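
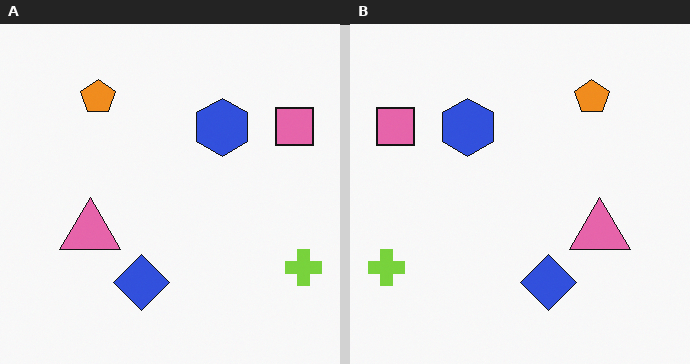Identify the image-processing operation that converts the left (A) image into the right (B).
The image was flipped horizontally (left ↔ right).

The lime cross is in the bottom-right of the left (A) image and the bottom-left of the right (B) — shapes on opposite sides of the vertical midline have swapped in a mirror flip.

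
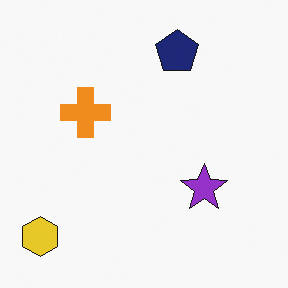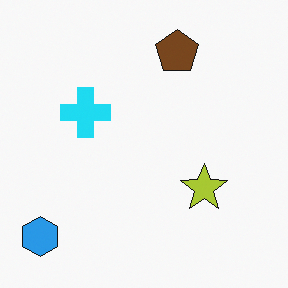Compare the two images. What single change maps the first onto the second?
The image was hue-shifted noticeably.

Every shape's color has rotated by the same amount around the hue wheel — a uniform hue shift.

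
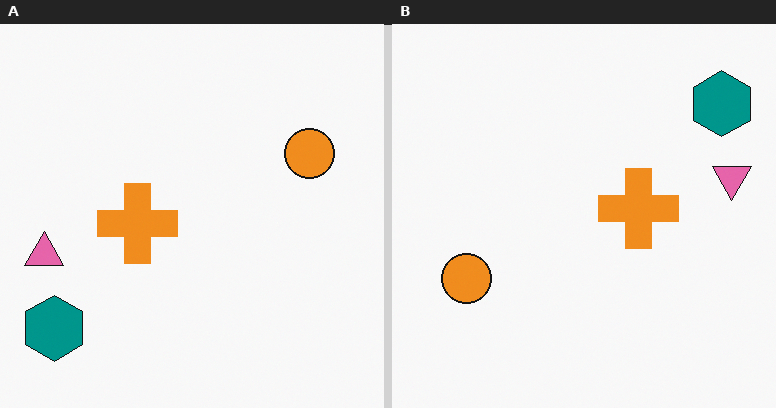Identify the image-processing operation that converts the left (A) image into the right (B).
The transformation is: rotated 180°.

The teal hexagon sits in the bottom-left of the left (A) image and the top-right of the right (B) — consistent with a whole-image 180° rotation.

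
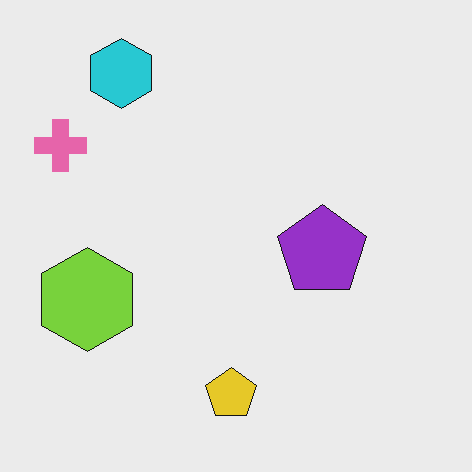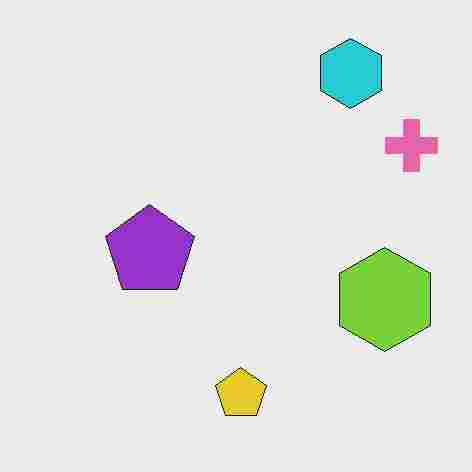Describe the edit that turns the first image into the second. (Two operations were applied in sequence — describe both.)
This is the original image flipped horizontally (left ↔ right), then heavily JPEG-compressed with obvious blocking artifacts.

The pink cross is in the top-left of the first image and the top-right of the second — shapes on opposite sides of the vertical midline have swapped in a mirror flip. Blocky 8×8 compression artifacts appear around shape edges and the flat background shows ringing — characteristic JPEG degradation.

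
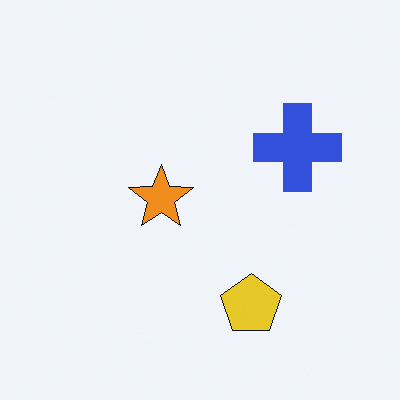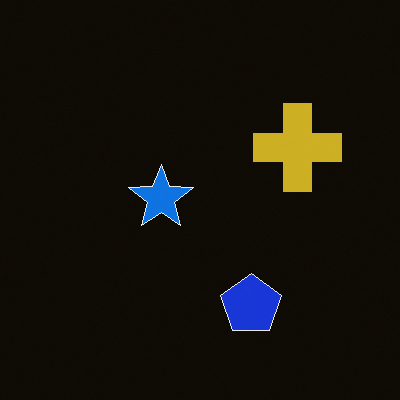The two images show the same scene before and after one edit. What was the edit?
This is the original image color-inverted (negative).

The light background has become dark and every shape's color is its complement — a photographic negative.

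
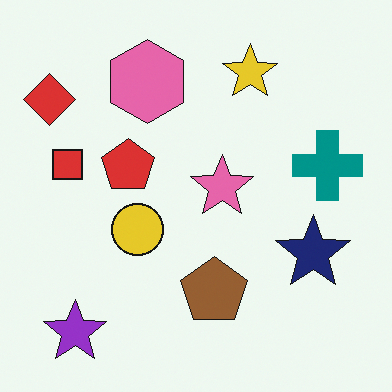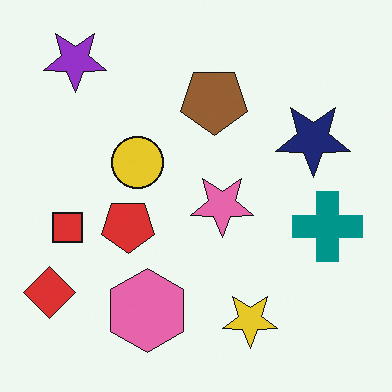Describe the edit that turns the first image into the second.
The image was flipped vertically (top ↔ bottom).

The purple star is in the bottom-left of the first image and the top-left of the second — shapes on opposite sides of the horizontal midline have swapped in a mirror flip.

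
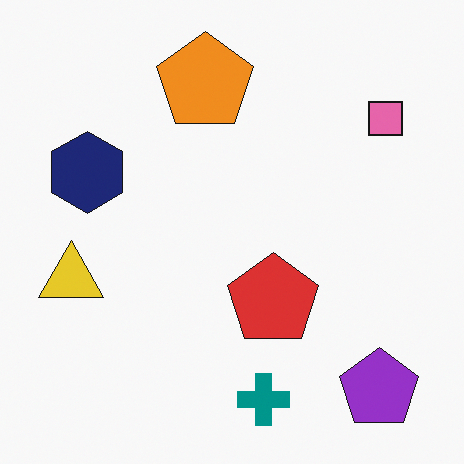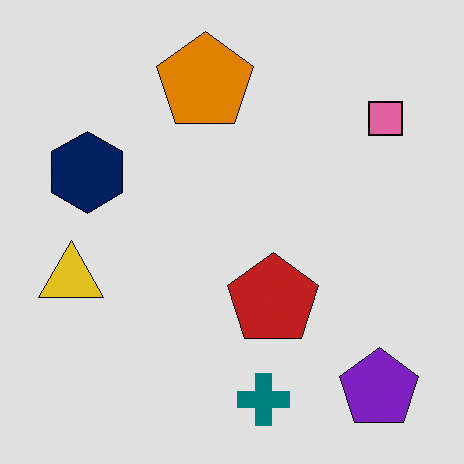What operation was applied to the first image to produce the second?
The image was moderately posterized.

Each flat color has snapped to a coarser quantized level — most visibly, the near-white background has dropped to a flat grey.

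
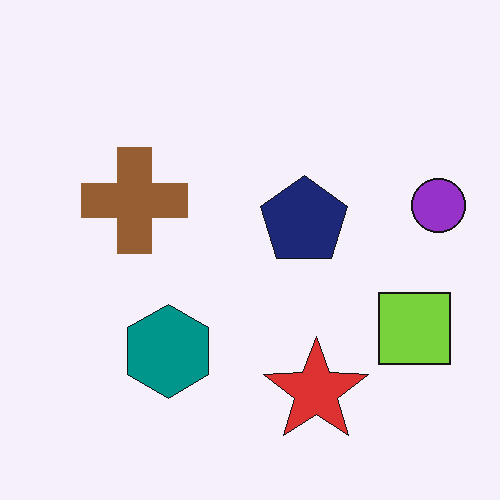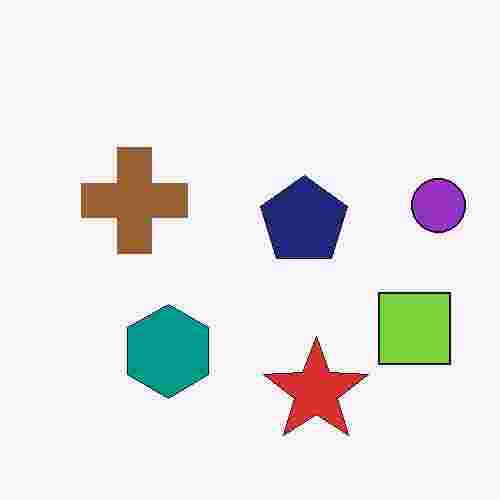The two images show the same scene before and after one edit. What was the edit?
Degraded with heavy JPEG compression.

Blocky 8×8 compression artifacts appear around shape edges and the flat background shows ringing — characteristic JPEG degradation.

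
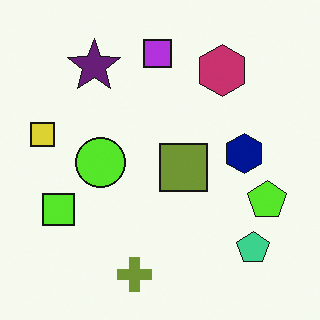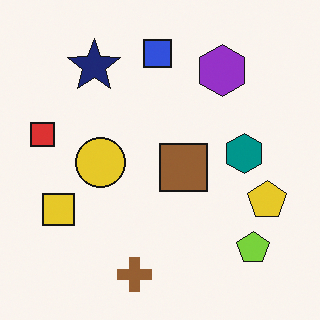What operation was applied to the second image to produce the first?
The transformation is: hue-shifted slightly.

Every shape's color has rotated by the same amount around the hue wheel — a uniform hue shift.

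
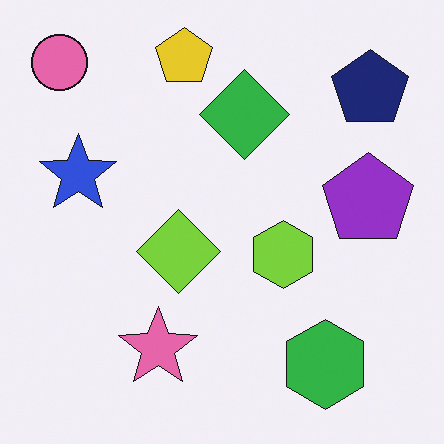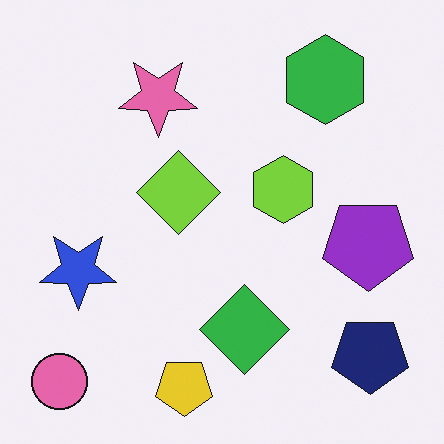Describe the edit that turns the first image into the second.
The transformation is: flipped vertically (top ↔ bottom).

The yellow pentagon is in the top of the first image and the bottom of the second — shapes on opposite sides of the horizontal midline have swapped in a mirror flip.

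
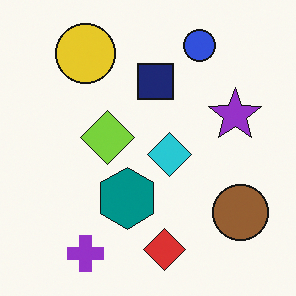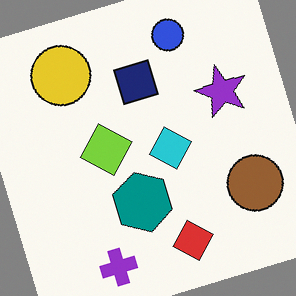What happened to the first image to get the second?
The image was rotated counter-clockwise by a clearly visible amount.

Every shape is tilted by the same angle and the image corners show triangular fill wedges — a whole-image rotation by a non-right angle.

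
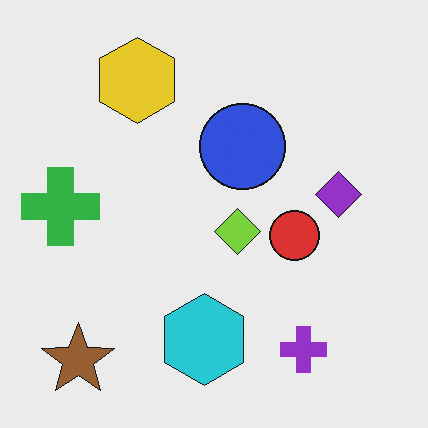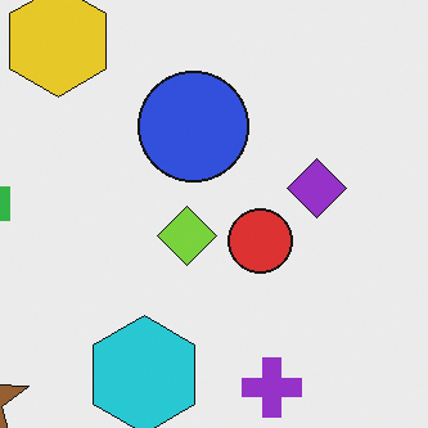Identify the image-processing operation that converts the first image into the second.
The image was cropped slightly and scaled back up.

The visible shapes are larger and the field of view is narrower; shapes near the original edges may be partly or wholly outside the frame — a crop-and-rescale.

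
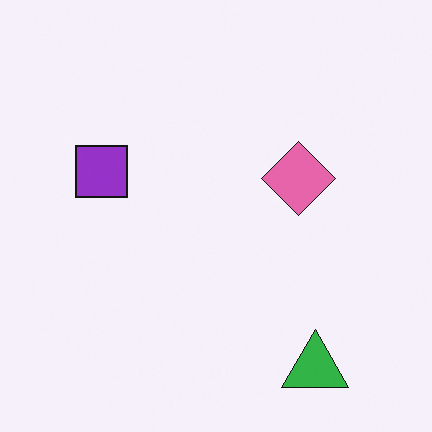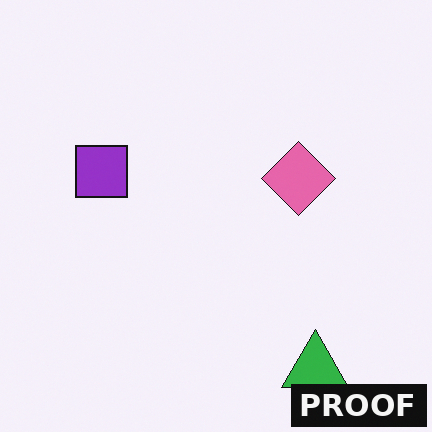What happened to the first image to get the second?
Watermarked with the text "PROOF" in the lower-right corner.

A dark label reading "PROOF" appears in the lower-right corner.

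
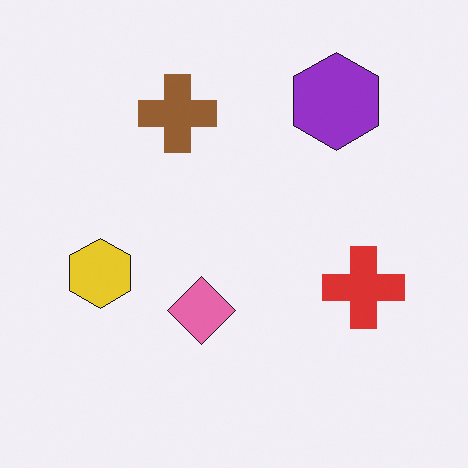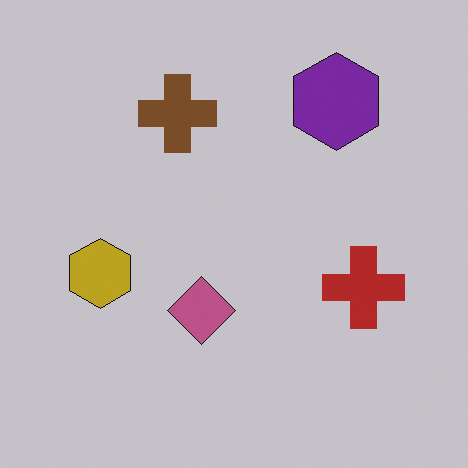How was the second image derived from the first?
The image was slightly darkened.

Every pixel — background and shapes alike — is uniformly darkened.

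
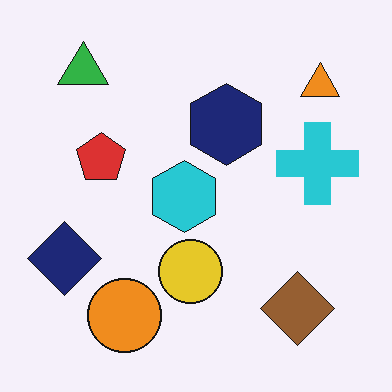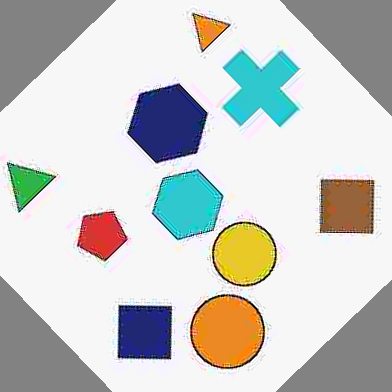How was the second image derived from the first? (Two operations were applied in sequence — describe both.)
The second image is the first heavily JPEG-compressed with obvious blocking artifacts, then rotated counter-clockwise by a large amount — several tens of degrees.

Blocky 8×8 compression artifacts appear around shape edges and the flat background shows ringing — characteristic JPEG degradation. Every shape is tilted by the same angle and the image corners show triangular fill wedges — a whole-image rotation by a non-right angle.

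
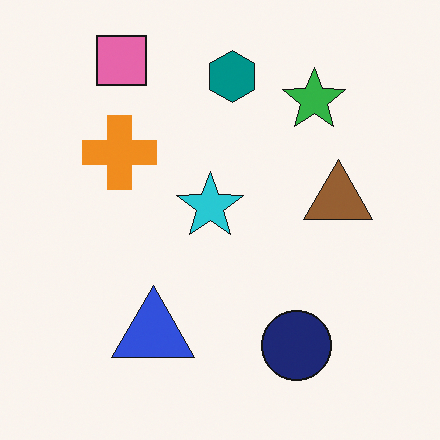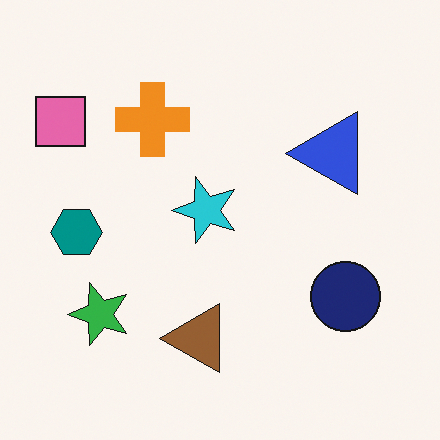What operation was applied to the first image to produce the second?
This is the original image transposed (reflected across the top-left ↔ bottom-right diagonal).

Shapes have swapped their row and column positions — what was in the top-right is now in the bottom-left — a diagonal reflection.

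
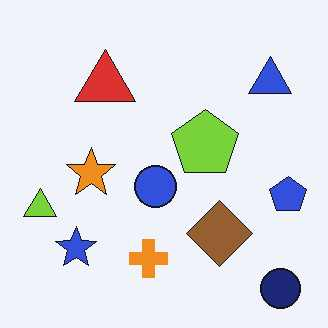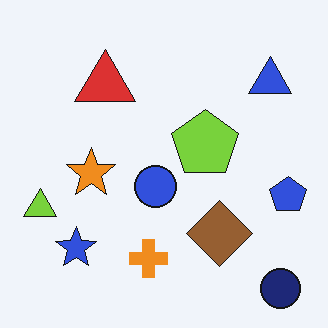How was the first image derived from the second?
The transformation is: JPEG-compressed with visible artifacts.

Blocky 8×8 compression artifacts appear around shape edges and the flat background shows ringing — characteristic JPEG degradation.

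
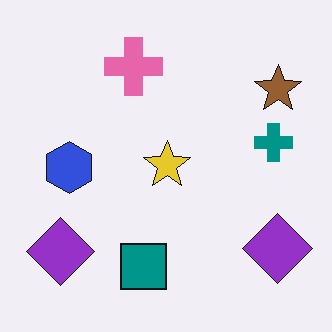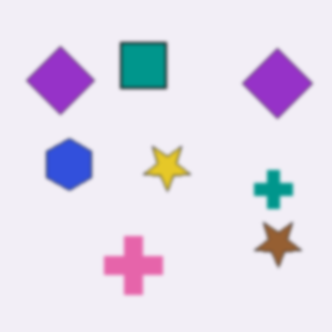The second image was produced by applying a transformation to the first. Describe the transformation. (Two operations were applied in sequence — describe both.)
This is the original image flipped vertically (top ↔ bottom), then lightly blurred.

The teal square is in the bottom of the first image and the top of the second — shapes on opposite sides of the horizontal midline have swapped in a mirror flip. Shape edges and outlines are uniformly softened across the whole image.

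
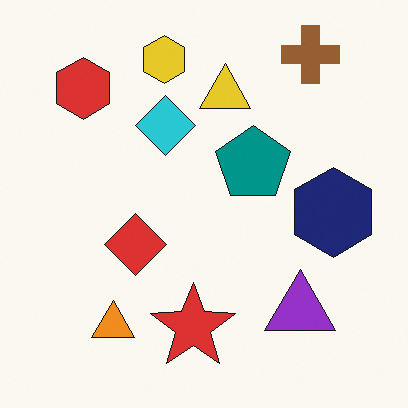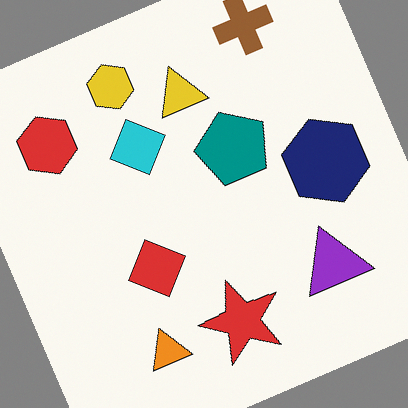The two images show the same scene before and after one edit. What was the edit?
The image was rotated counter-clockwise by a clearly visible amount.

Every shape is tilted by the same angle and the image corners show triangular fill wedges — a whole-image rotation by a non-right angle.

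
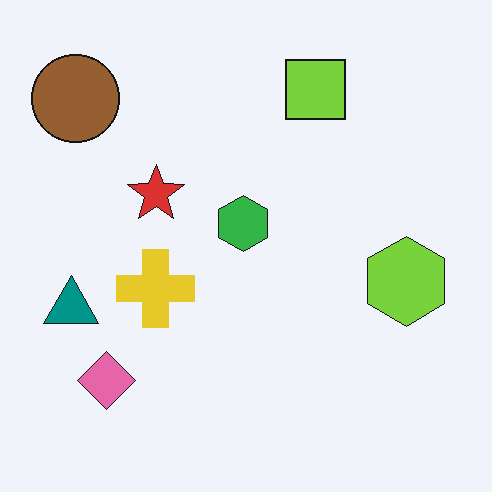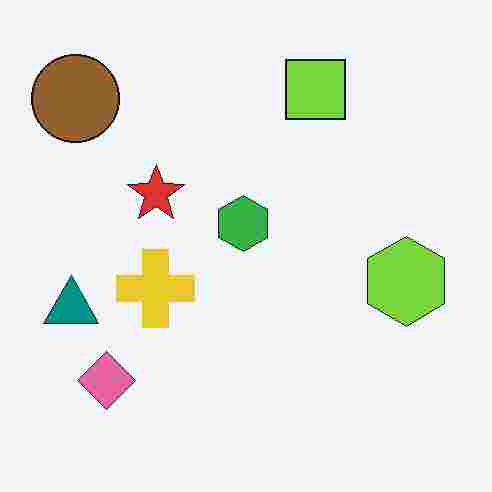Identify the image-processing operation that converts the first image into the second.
Heavily JPEG-compressed with obvious blocking artifacts.

Blocky 8×8 compression artifacts appear around shape edges and the flat background shows ringing — characteristic JPEG degradation.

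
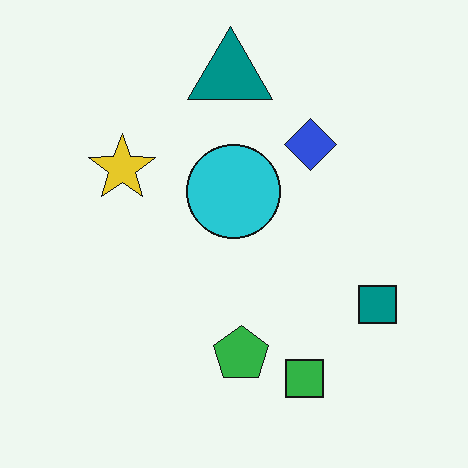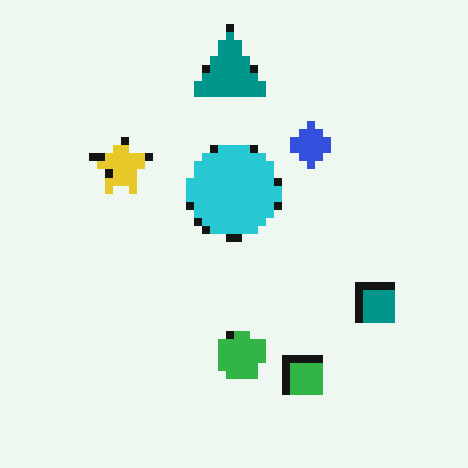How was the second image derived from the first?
The second image is the first moderately pixelated.

Shapes are reduced to large square blocks; fine edges and outlines are lost — a downscale-then-upscale (mosaic) effect.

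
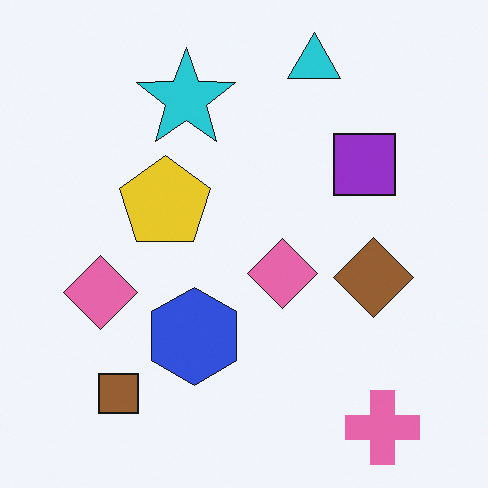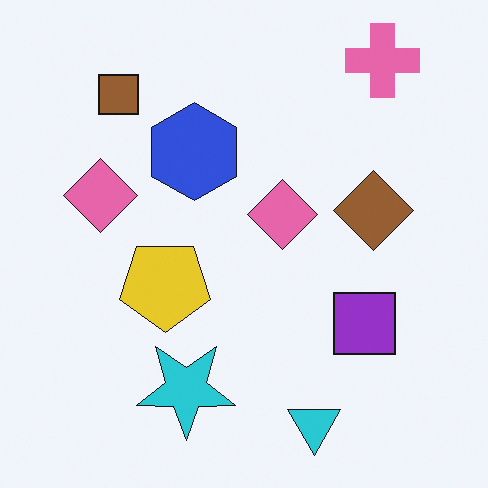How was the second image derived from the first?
This is the original image flipped vertically (top ↔ bottom).

The pink cross is in the bottom-right of the first image and the top-right of the second — shapes on opposite sides of the horizontal midline have swapped in a mirror flip.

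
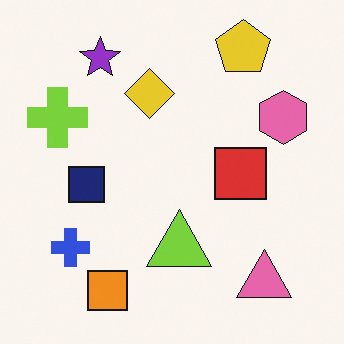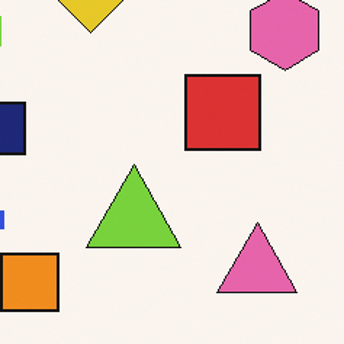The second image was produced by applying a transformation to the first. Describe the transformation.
This is the original image cropped to a modestly smaller region and rescaled.

The visible shapes are larger and the field of view is narrower; shapes near the original edges may be partly or wholly outside the frame — a crop-and-rescale.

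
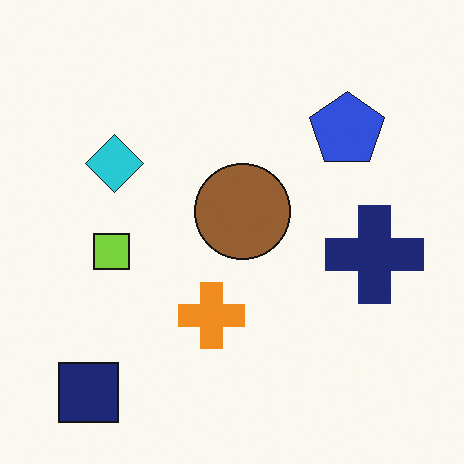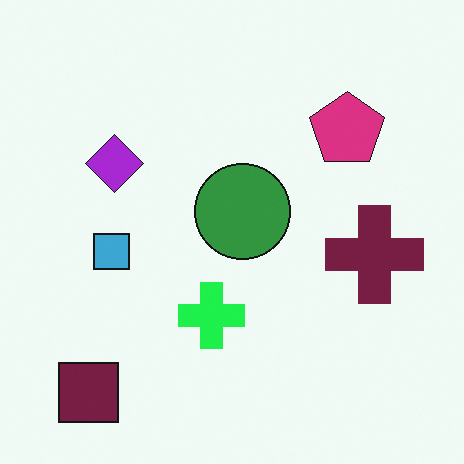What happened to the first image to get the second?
This is the original image hue-shifted through roughly a third of the color wheel.

Every shape's color has rotated by the same amount around the hue wheel — a uniform hue shift.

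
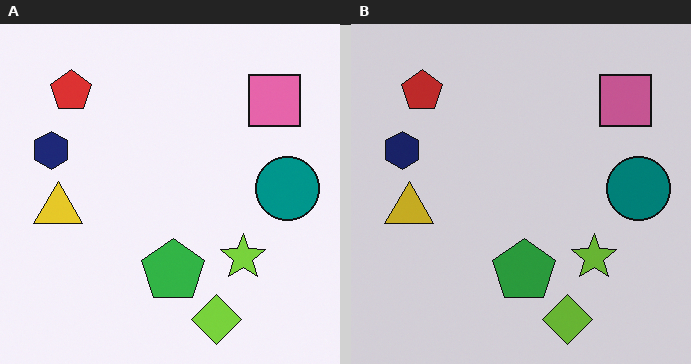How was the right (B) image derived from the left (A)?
This is the original image slightly darkened.

Every pixel — background and shapes alike — is uniformly darkened.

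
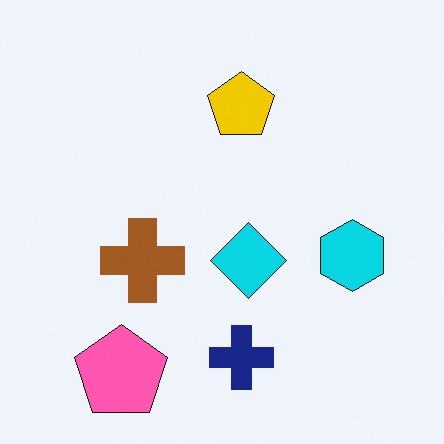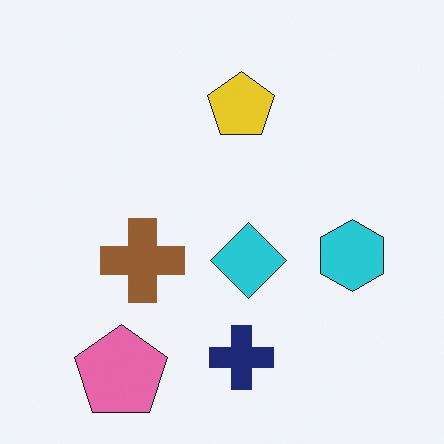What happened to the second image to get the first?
Slightly oversaturated.

All colors are more vivid — a global saturation change.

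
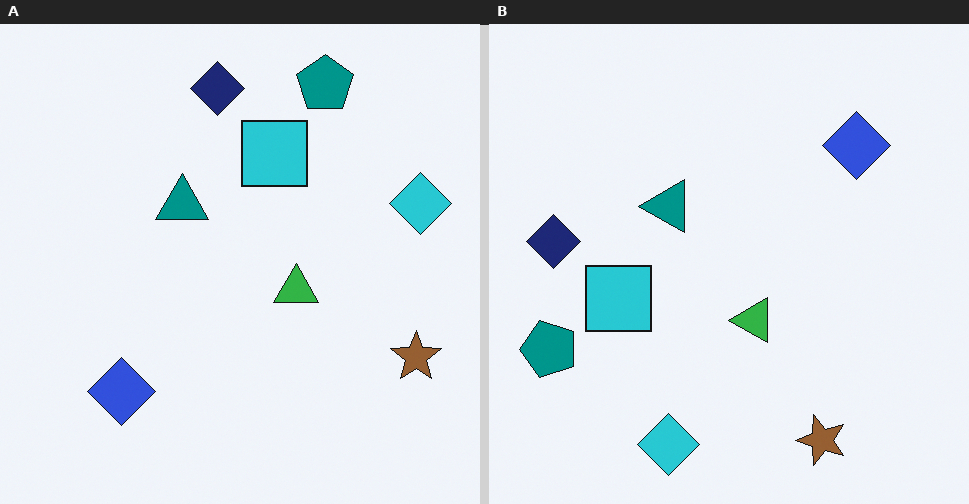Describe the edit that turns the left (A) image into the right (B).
The image was transposed (reflected across the top-left ↔ bottom-right diagonal).

Shapes have swapped their row and column positions — what was in the top-right is now in the bottom-left — a diagonal reflection.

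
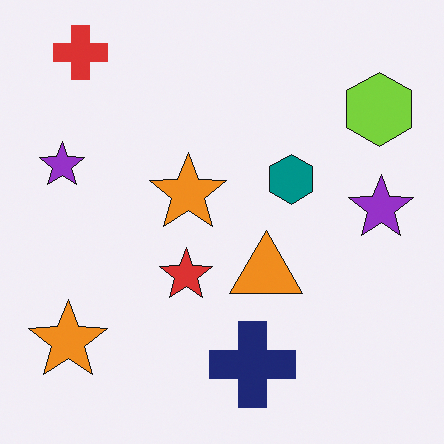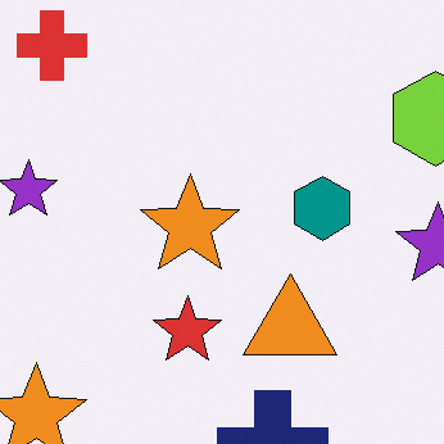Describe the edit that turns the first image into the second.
Cropped to a modestly smaller region and rescaled.

The visible shapes are larger and the field of view is narrower; shapes near the original edges may be partly or wholly outside the frame — a crop-and-rescale.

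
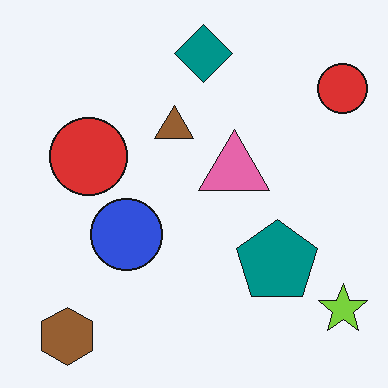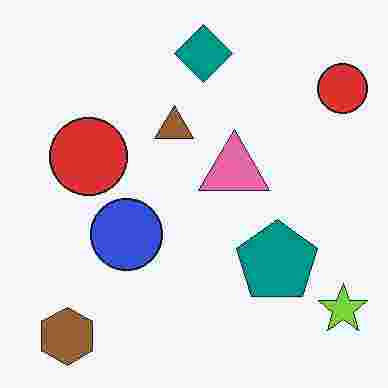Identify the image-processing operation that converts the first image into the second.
It was heavily JPEG-compressed with obvious blocking artifacts.

Blocky 8×8 compression artifacts appear around shape edges and the flat background shows ringing — characteristic JPEG degradation.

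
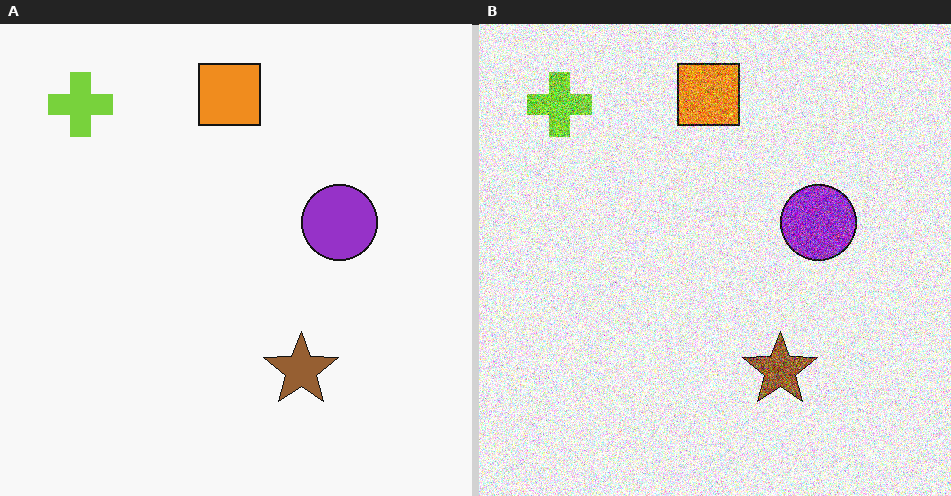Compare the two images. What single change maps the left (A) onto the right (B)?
This is the original image degraded with strong gaussian noise.

Random speckle covers the whole image, including the flat background.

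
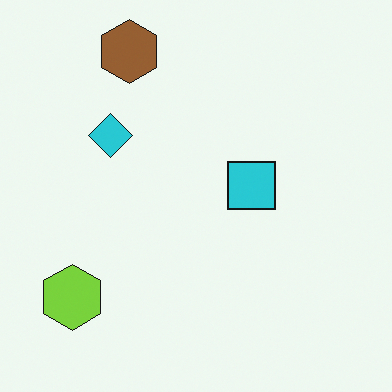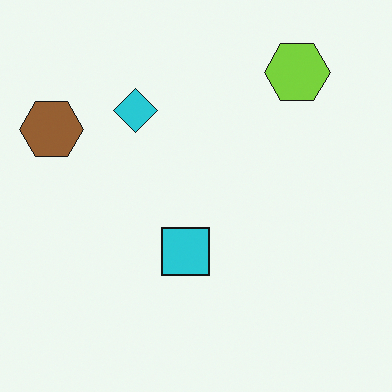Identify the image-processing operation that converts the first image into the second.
It was transposed (reflected across the top-left ↔ bottom-right diagonal).

Shapes have swapped their row and column positions — what was in the top-right is now in the bottom-left — a diagonal reflection.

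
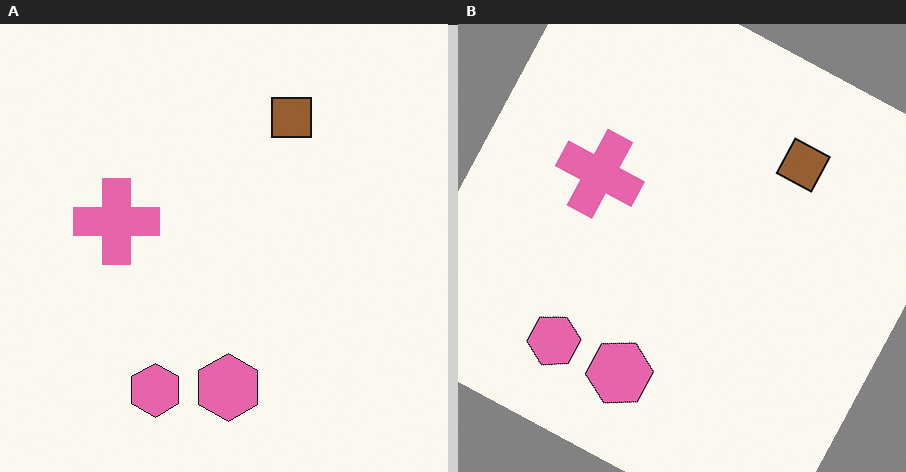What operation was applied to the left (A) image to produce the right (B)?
It was rotated clockwise by a clearly visible amount.

Every shape is tilted by the same angle and the image corners show triangular fill wedges — a whole-image rotation by a non-right angle.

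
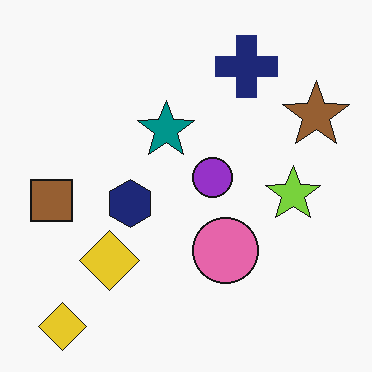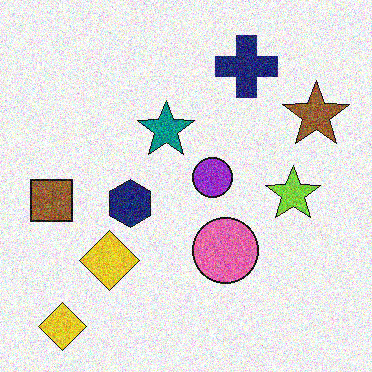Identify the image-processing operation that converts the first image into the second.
The transformation is: degraded with strong gaussian noise.

Random speckle covers the whole image, including the flat background.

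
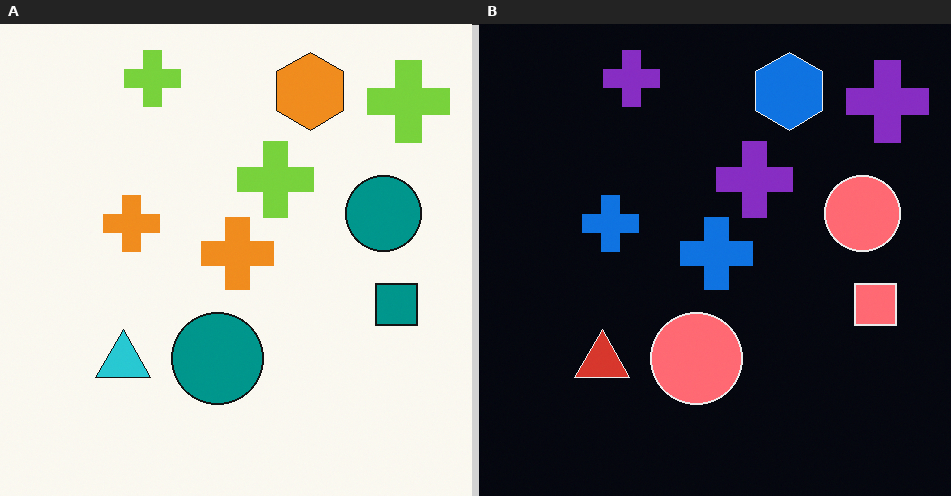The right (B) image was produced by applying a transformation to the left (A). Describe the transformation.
The right (B) image is the left (A) color-inverted (negative).

The light background has become dark and every shape's color is its complement — a photographic negative.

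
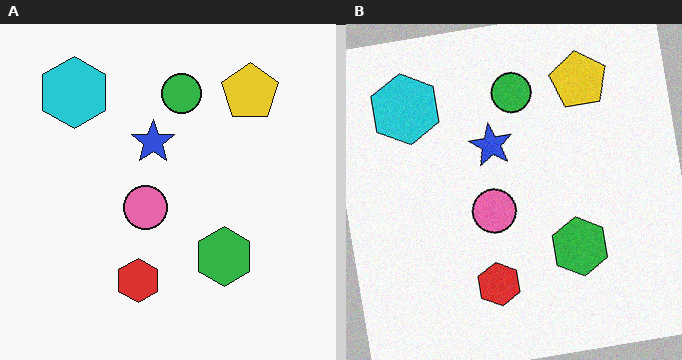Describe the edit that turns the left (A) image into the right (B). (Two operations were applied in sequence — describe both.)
It was rotated counter-clockwise by a few degrees, then degraded with a light layer of grain.

Every shape is tilted by the same angle and the image corners show triangular fill wedges — a whole-image rotation by a non-right angle. Random speckle covers the whole image, including the flat background.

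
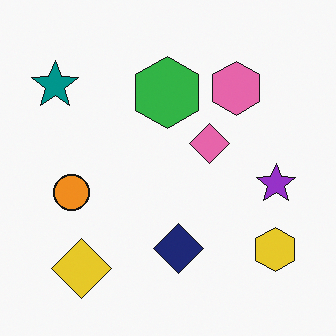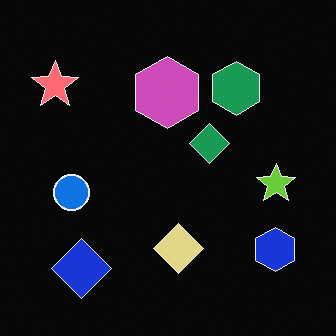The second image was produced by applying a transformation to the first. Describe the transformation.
Color-inverted (negative).

The light background has become dark and every shape's color is its complement — a photographic negative.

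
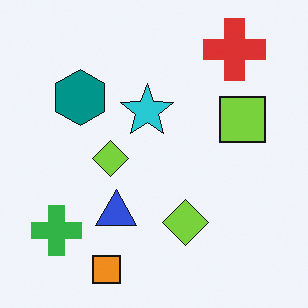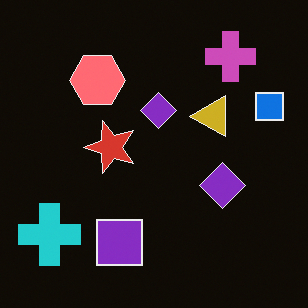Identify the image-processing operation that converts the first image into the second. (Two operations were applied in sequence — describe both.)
The second image is the first color-inverted (negative), then transposed (reflected across the top-left ↔ bottom-right diagonal).

The light background has become dark and every shape's color is its complement — a photographic negative. Shapes have swapped their row and column positions — what was in the top-right is now in the bottom-left — a diagonal reflection.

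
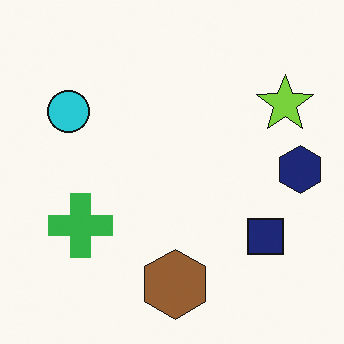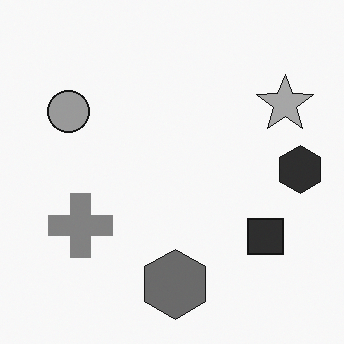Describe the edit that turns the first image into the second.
This is the original image converted to grayscale.

All color is removed — every shape is now a shade of grey.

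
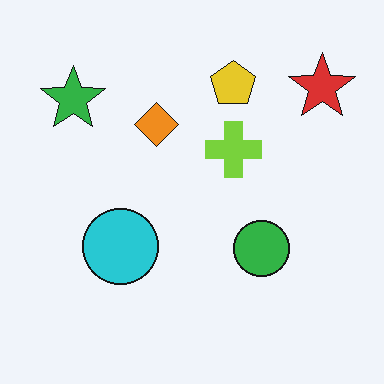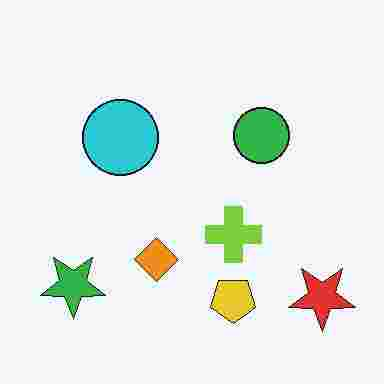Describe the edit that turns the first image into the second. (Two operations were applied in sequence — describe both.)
This is the original image flipped vertically (top ↔ bottom), then heavily JPEG-compressed with obvious blocking artifacts.

The yellow pentagon is in the top of the first image and the bottom of the second — shapes on opposite sides of the horizontal midline have swapped in a mirror flip. Blocky 8×8 compression artifacts appear around shape edges and the flat background shows ringing — characteristic JPEG degradation.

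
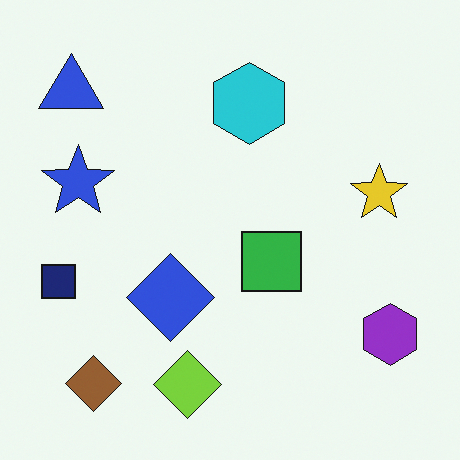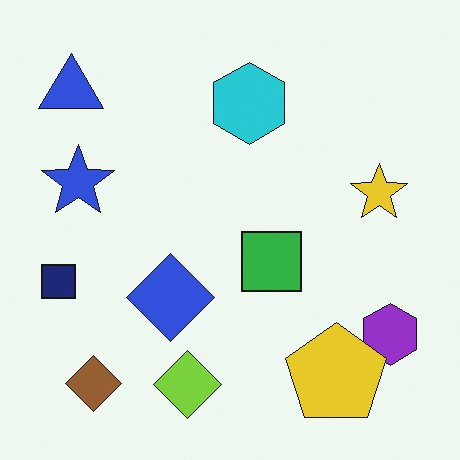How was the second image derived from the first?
It was overlaid with an additional yellow pentagon.

A yellow pentagon appears in the second image that is absent from the first.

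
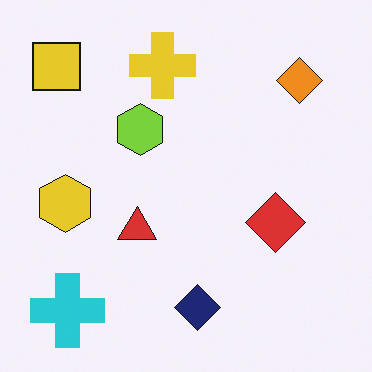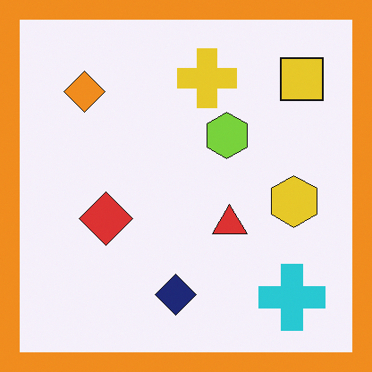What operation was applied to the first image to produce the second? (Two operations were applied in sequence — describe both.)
It was flipped horizontally (left ↔ right), then framed with a orange border.

The yellow square is in the top-left of the first image and the top-right of the second — shapes on opposite sides of the vertical midline have swapped in a mirror flip. A solid orange frame runs around the edge of the second image, with the content slightly shrunk inside it.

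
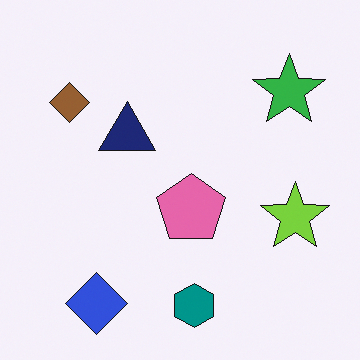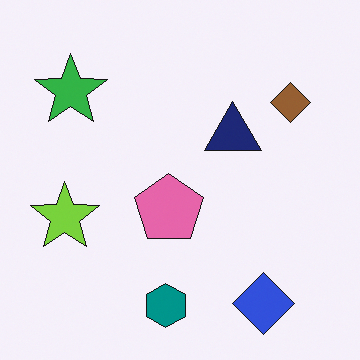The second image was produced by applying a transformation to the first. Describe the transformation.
The image was flipped horizontally (left ↔ right).

The lime star is in the right of the first image and the left of the second — shapes on opposite sides of the vertical midline have swapped in a mirror flip.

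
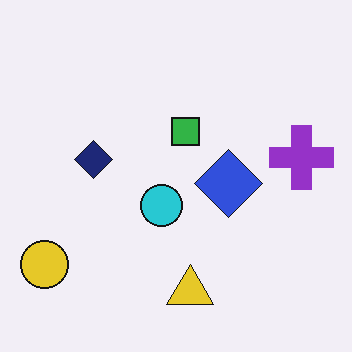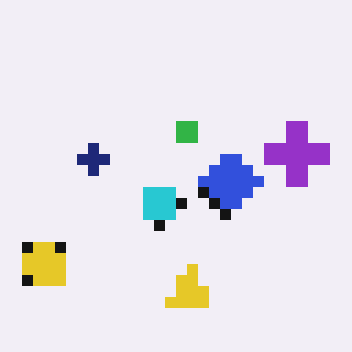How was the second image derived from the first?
It was coarsely pixelated.

Shapes are reduced to large square blocks; fine edges and outlines are lost — a downscale-then-upscale (mosaic) effect.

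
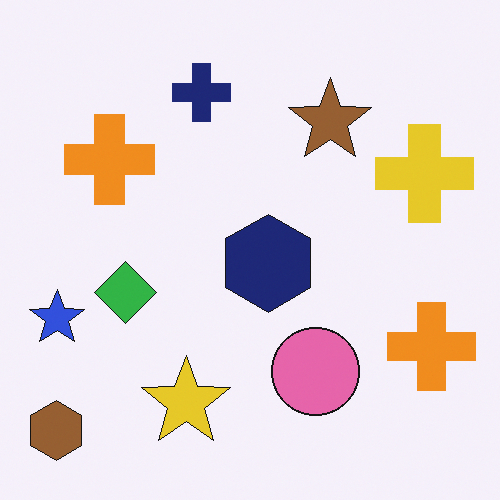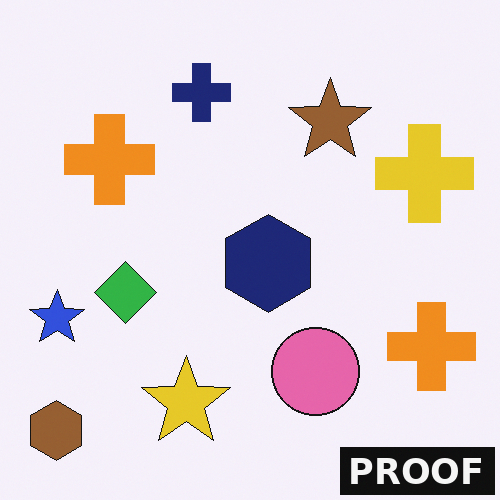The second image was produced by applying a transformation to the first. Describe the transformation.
It was watermarked with the text "PROOF" in the lower-right corner.

A dark label reading "PROOF" appears in the lower-right corner.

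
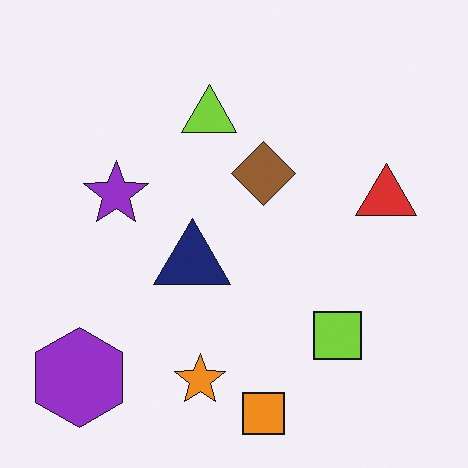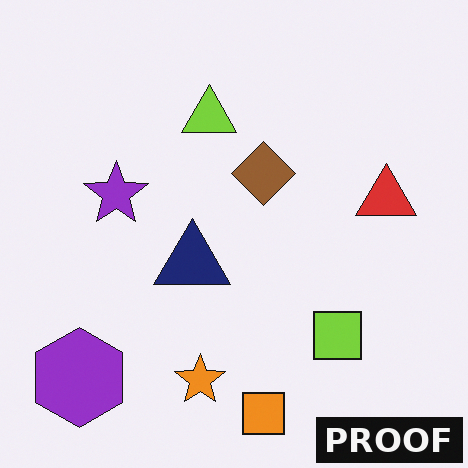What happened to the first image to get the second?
The image was watermarked with the text "PROOF" in the lower-right corner.

A dark label reading "PROOF" appears in the lower-right corner.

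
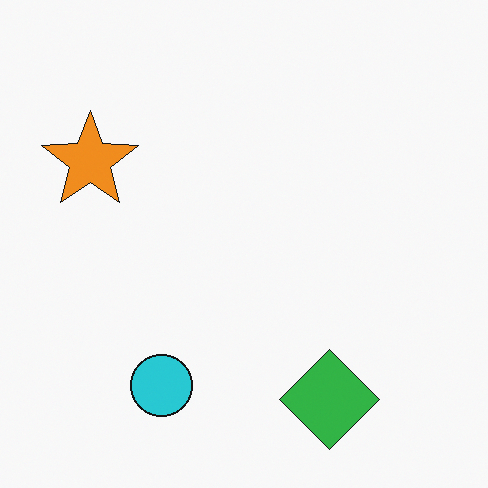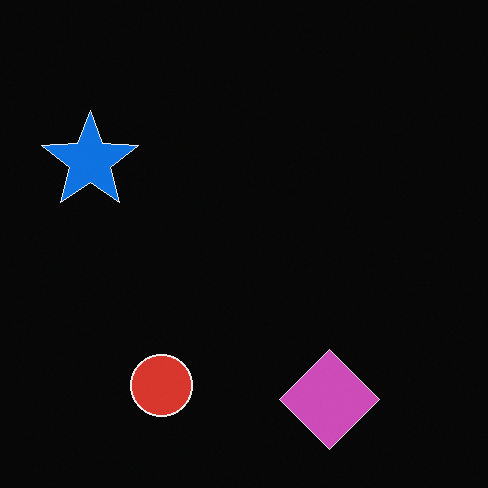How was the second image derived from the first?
This is the original image color-inverted (negative).

The light background has become dark and every shape's color is its complement — a photographic negative.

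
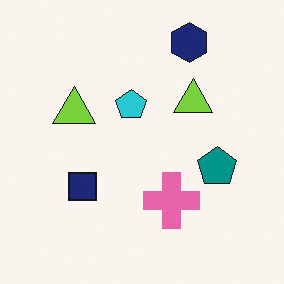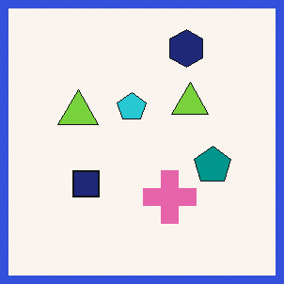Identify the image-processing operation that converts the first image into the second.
The transformation is: framed with a blue border.

A solid blue frame runs around the edge of the second image, with the content slightly shrunk inside it.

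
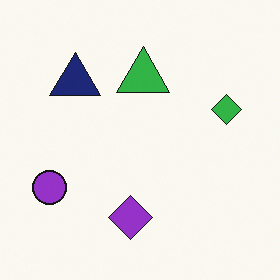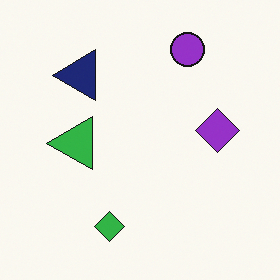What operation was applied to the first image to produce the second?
Transposed (reflected across the top-left ↔ bottom-right diagonal).

Shapes have swapped their row and column positions — what was in the top-right is now in the bottom-left — a diagonal reflection.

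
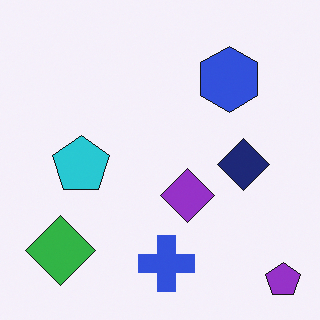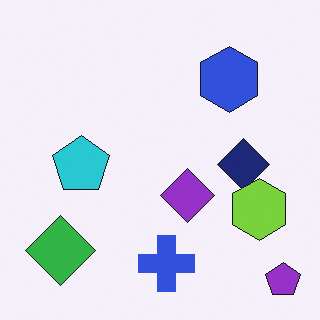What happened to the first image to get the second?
This is the original image overlaid with an additional lime hexagon.

A lime hexagon appears in the second image that is absent from the first.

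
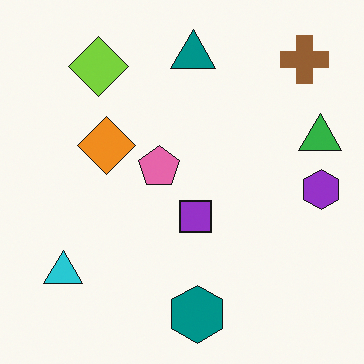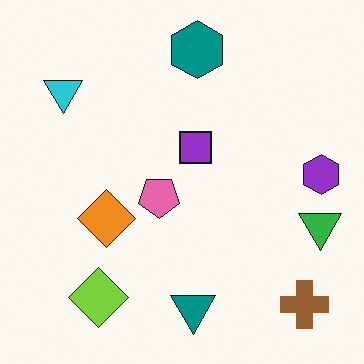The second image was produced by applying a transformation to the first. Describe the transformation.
The image was flipped vertically (top ↔ bottom).

The teal hexagon is in the bottom of the first image and the top of the second — shapes on opposite sides of the horizontal midline have swapped in a mirror flip.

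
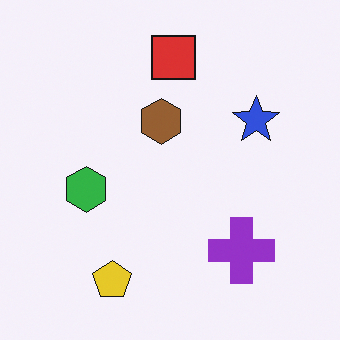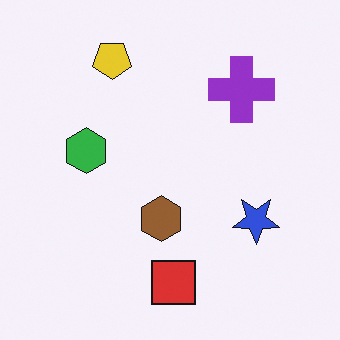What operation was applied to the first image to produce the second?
Flipped vertically (top ↔ bottom).

The red square is in the top of the first image and the bottom of the second — shapes on opposite sides of the horizontal midline have swapped in a mirror flip.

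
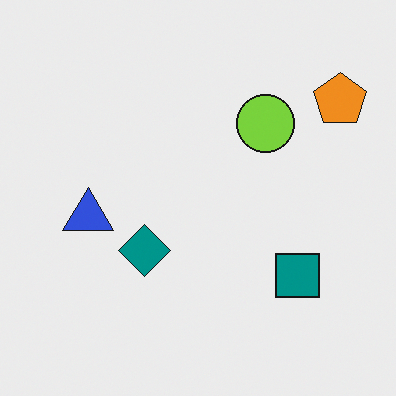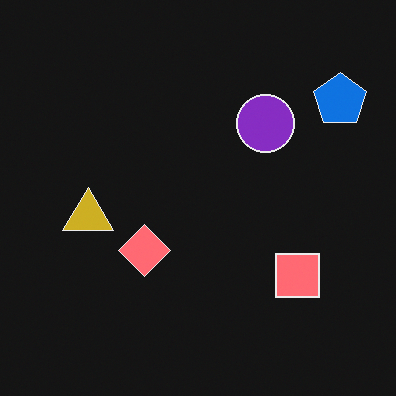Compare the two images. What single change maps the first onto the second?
This is the original image color-inverted (negative).

The light background has become dark and every shape's color is its complement — a photographic negative.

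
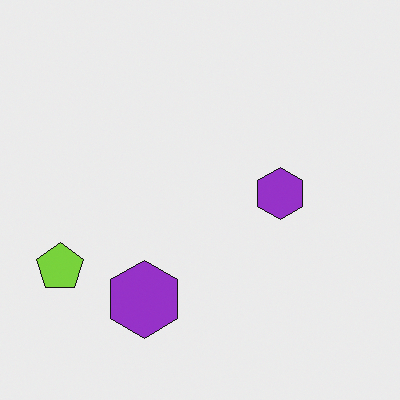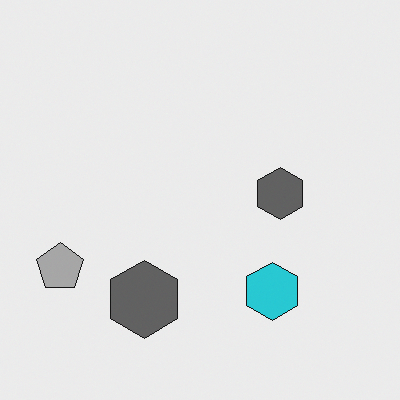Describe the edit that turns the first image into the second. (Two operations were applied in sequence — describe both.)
The image was converted to grayscale, then overlaid with an additional cyan hexagon.

All color is removed — every shape is now a shade of grey. A cyan hexagon appears in the second image that is absent from the first.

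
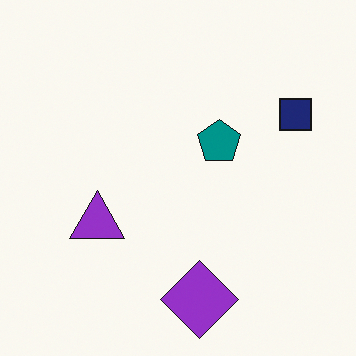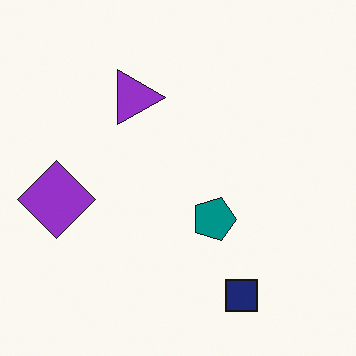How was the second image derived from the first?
It was rotated 90° clockwise.

The navy square sits in the top-right of the first image and the bottom-right of the second — consistent with a whole-image 90° clockwise rotation.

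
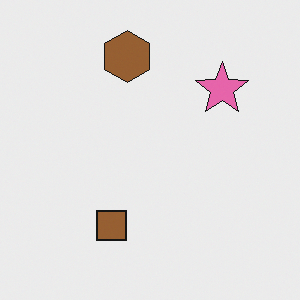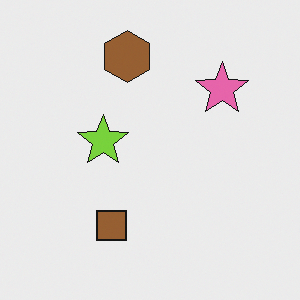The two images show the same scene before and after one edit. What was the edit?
Overlaid with an additional lime star.

A lime star appears in the second image that is absent from the first.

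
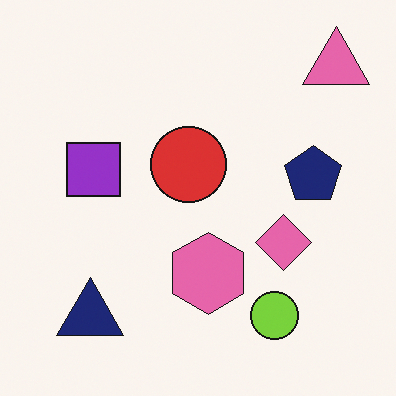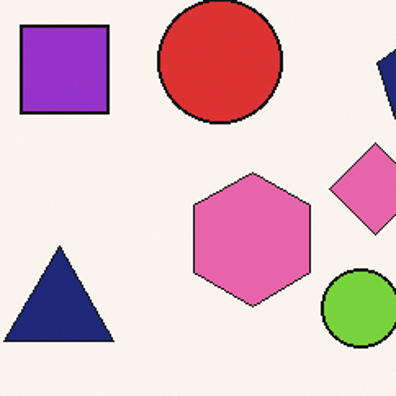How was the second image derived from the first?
The transformation is: cropped to a noticeably smaller region and rescaled.

The visible shapes are larger and the field of view is narrower; shapes near the original edges may be partly or wholly outside the frame — a crop-and-rescale.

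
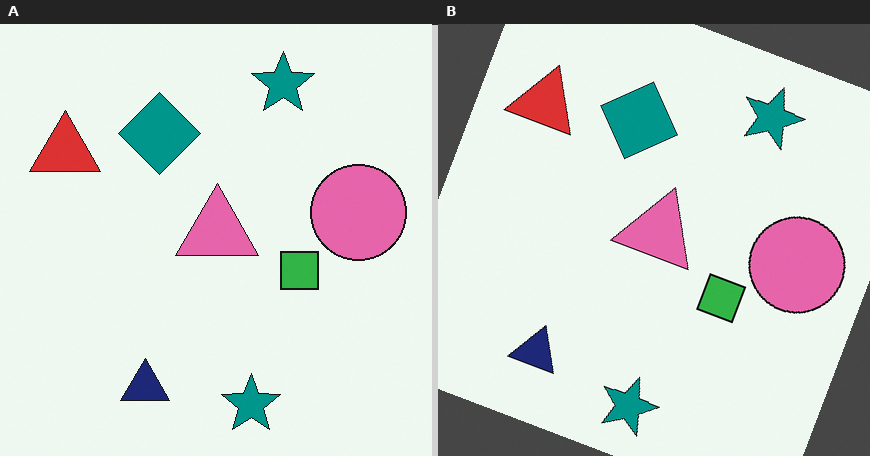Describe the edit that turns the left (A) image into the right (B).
The transformation is: rotated clockwise by a moderate amount.

Every shape is tilted by the same angle and the image corners show triangular fill wedges — a whole-image rotation by a non-right angle.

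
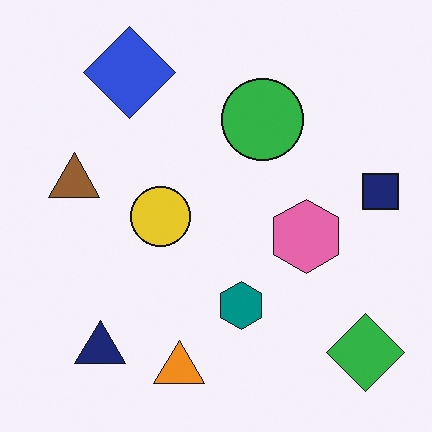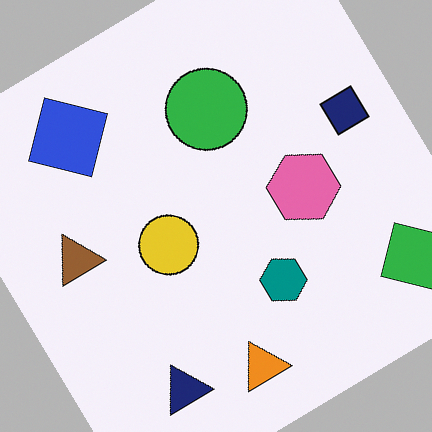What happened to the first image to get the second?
Rotated counter-clockwise by a large amount — several tens of degrees.

Every shape is tilted by the same angle and the image corners show triangular fill wedges — a whole-image rotation by a non-right angle.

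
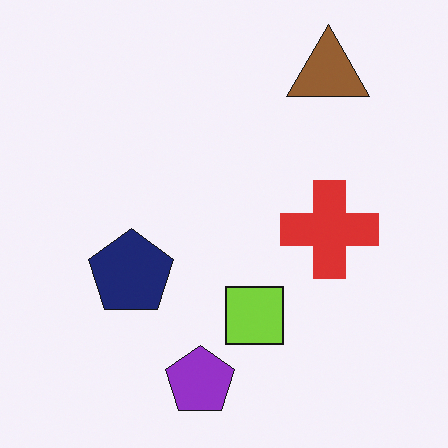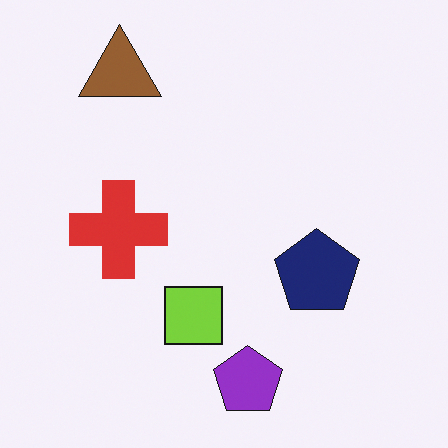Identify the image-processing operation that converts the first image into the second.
The transformation is: flipped horizontally (left ↔ right).

The red cross is in the right of the first image and the left of the second — shapes on opposite sides of the vertical midline have swapped in a mirror flip.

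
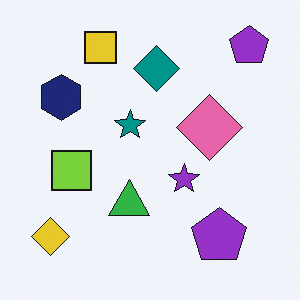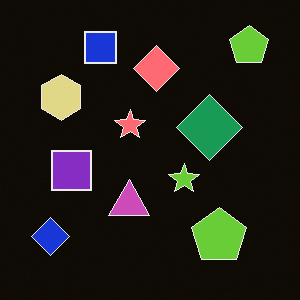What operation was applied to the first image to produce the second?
The image was color-inverted (negative).

The light background has become dark and every shape's color is its complement — a photographic negative.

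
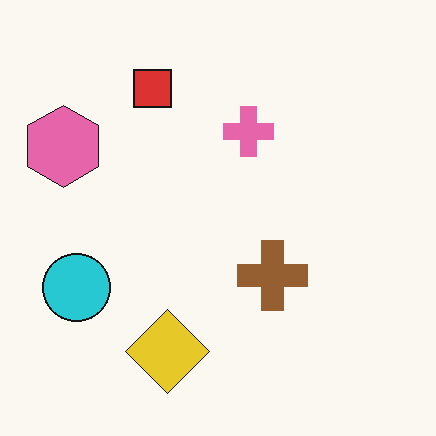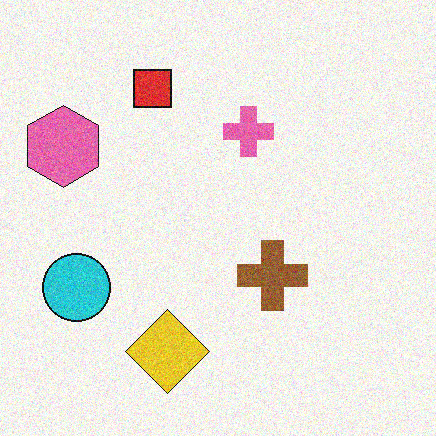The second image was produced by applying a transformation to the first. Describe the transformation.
It was degraded with moderate additive noise.

Random speckle covers the whole image, including the flat background.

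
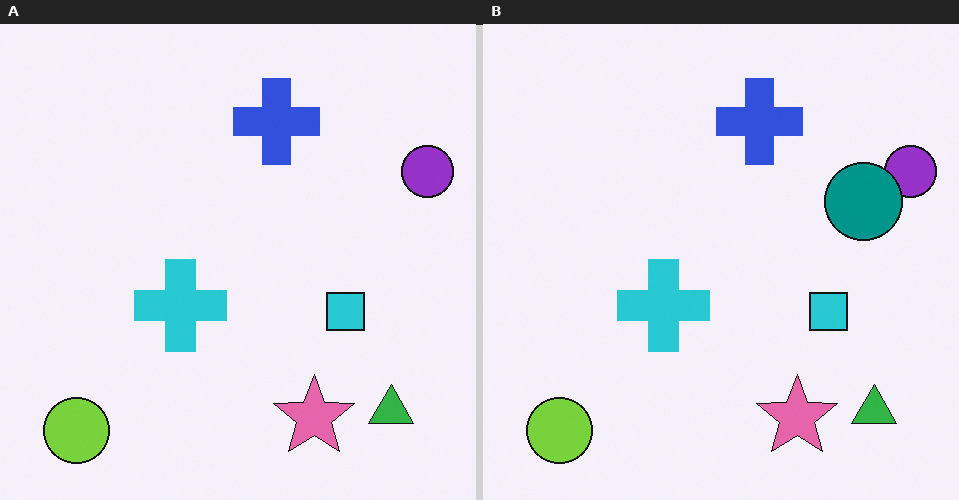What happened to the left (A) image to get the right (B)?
The transformation is: overlaid with an additional teal circle.

A teal circle appears in the right (B) image that is absent from the left (A).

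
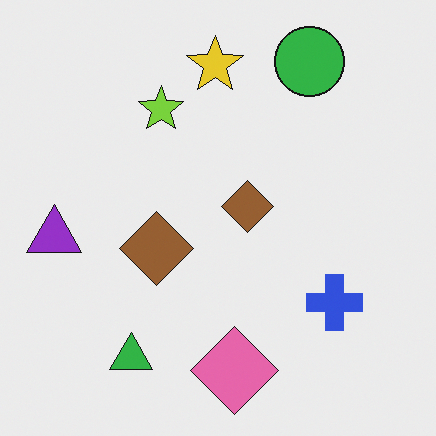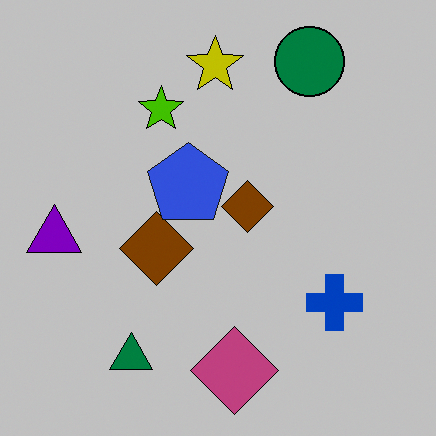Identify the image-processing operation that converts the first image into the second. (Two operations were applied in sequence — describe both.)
It was aggressively posterized, then overlaid with an additional blue pentagon.

Each flat color has snapped to a coarser quantized level — most visibly, the near-white background has dropped to a flat grey. A blue pentagon appears in the second image that is absent from the first.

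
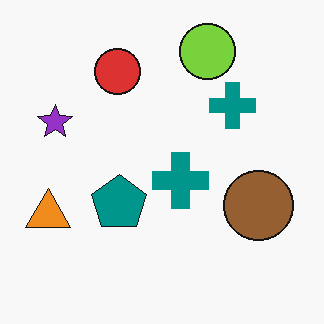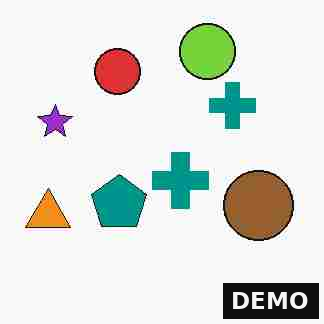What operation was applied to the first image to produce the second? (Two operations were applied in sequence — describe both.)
This is the original image degraded with heavy JPEG compression, then watermarked with the text "DEMO" in the lower-right corner.

Blocky 8×8 compression artifacts appear around shape edges and the flat background shows ringing — characteristic JPEG degradation. A dark label reading "DEMO" appears in the lower-right corner.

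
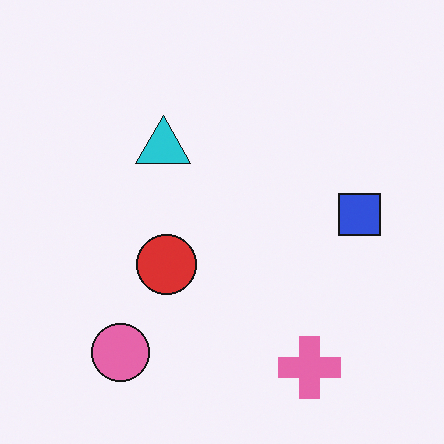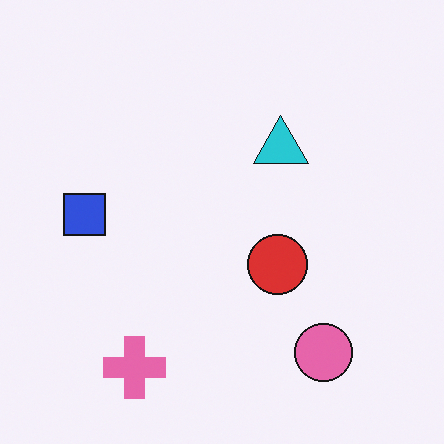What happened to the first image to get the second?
The second image is the first flipped horizontally (left ↔ right).

The blue square is in the right of the first image and the left of the second — shapes on opposite sides of the vertical midline have swapped in a mirror flip.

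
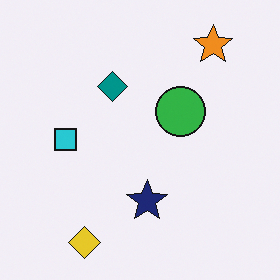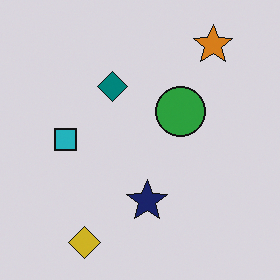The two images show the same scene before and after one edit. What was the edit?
It was darkened a little.

Every pixel — background and shapes alike — is uniformly darkened.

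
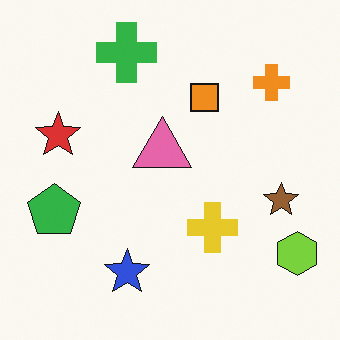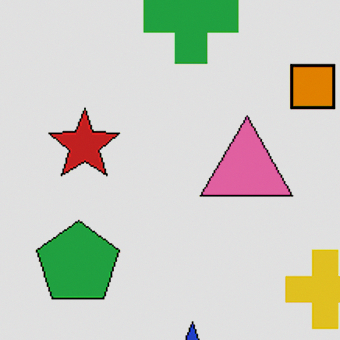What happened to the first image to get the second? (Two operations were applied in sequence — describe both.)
The second image is the first cropped to a modestly smaller region and rescaled, then posterized to a reduced palette.

The visible shapes are larger and the field of view is narrower; shapes near the original edges may be partly or wholly outside the frame — a crop-and-rescale. Each flat color has snapped to a coarser quantized level — most visibly, the near-white background has dropped to a flat grey.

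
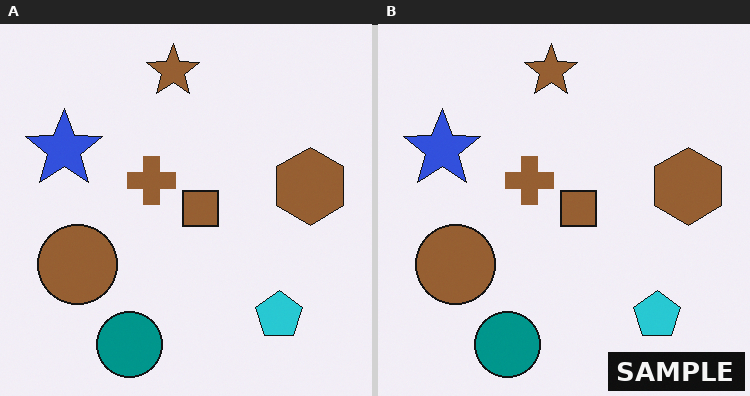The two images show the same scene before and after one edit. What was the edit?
The transformation is: watermarked with the text "SAMPLE" in the lower-right corner.

A dark label reading "SAMPLE" appears in the lower-right corner.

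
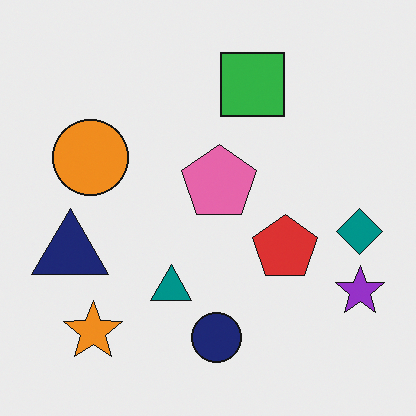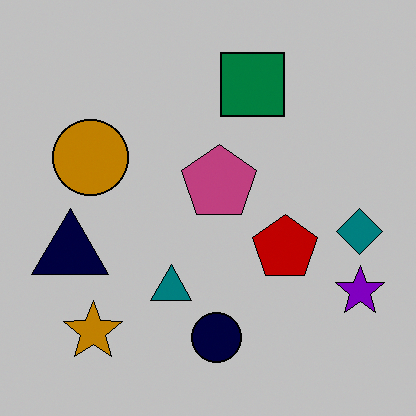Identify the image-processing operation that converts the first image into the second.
The transformation is: heavily posterized to just a handful of flat colors.

Each flat color has snapped to a coarser quantized level — most visibly, the near-white background has dropped to a flat grey.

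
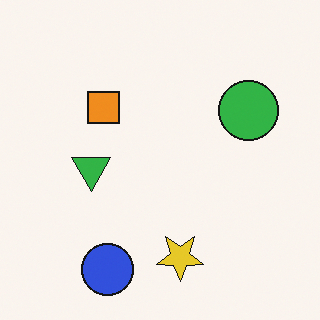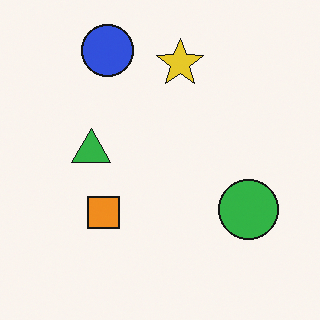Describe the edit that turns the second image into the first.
The first image is the second flipped vertically (top ↔ bottom).

The blue circle is in the top of the second image and the bottom of the first — shapes on opposite sides of the horizontal midline have swapped in a mirror flip.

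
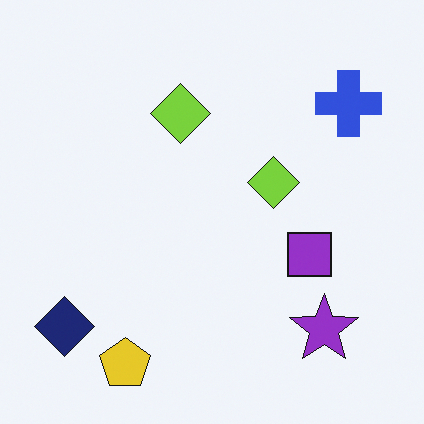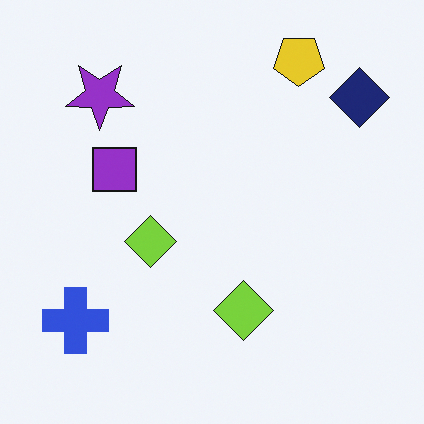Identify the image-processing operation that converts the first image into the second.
The transformation is: rotated 180°.

The navy diamond sits in the bottom-left of the first image and the top-right of the second — consistent with a whole-image 180° rotation.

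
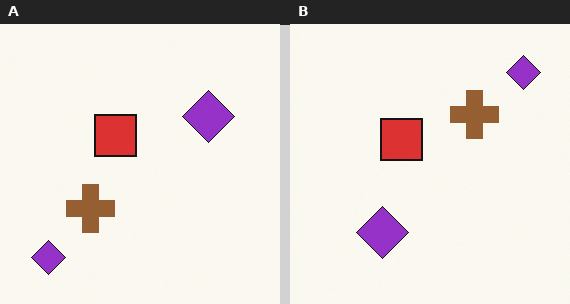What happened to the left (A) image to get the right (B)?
This is the original image transposed (reflected across the top-left ↔ bottom-right diagonal).

Shapes have swapped their row and column positions — what was in the top-right is now in the bottom-left — a diagonal reflection.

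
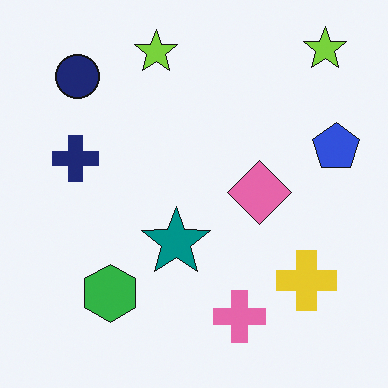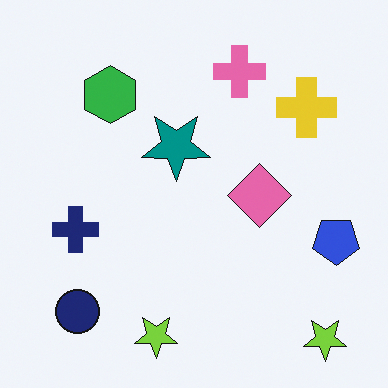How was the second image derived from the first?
The second image is the first flipped vertically (top ↔ bottom).

The pink cross is in the bottom of the first image and the top of the second — shapes on opposite sides of the horizontal midline have swapped in a mirror flip.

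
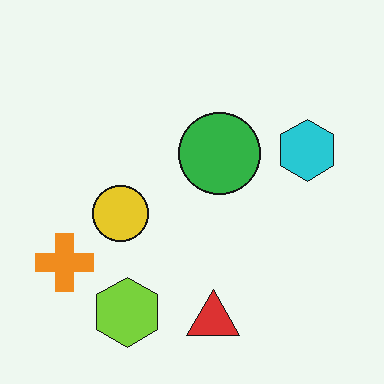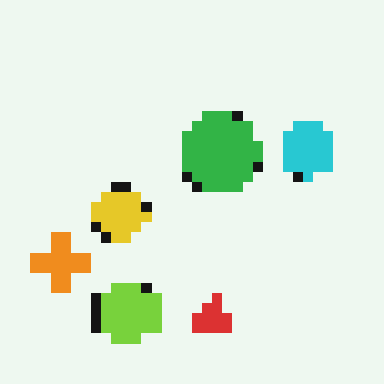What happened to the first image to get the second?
The image was heavily pixelated into large blocks.

Shapes are reduced to large square blocks; fine edges and outlines are lost — a downscale-then-upscale (mosaic) effect.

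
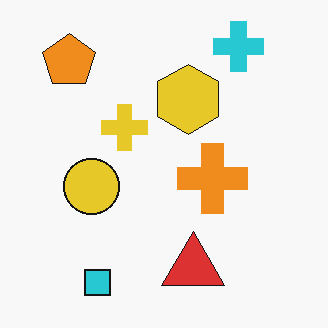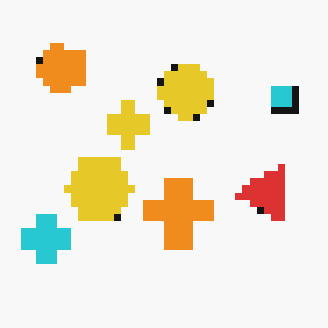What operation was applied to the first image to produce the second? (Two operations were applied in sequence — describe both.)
Transposed (reflected across the top-left ↔ bottom-right diagonal), then pixelated into visible square blocks.

Shapes have swapped their row and column positions — what was in the top-right is now in the bottom-left — a diagonal reflection. Shapes are reduced to large square blocks; fine edges and outlines are lost — a downscale-then-upscale (mosaic) effect.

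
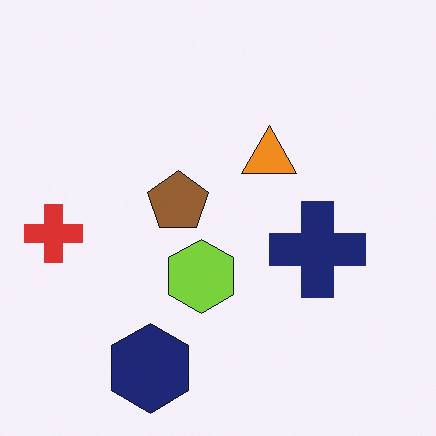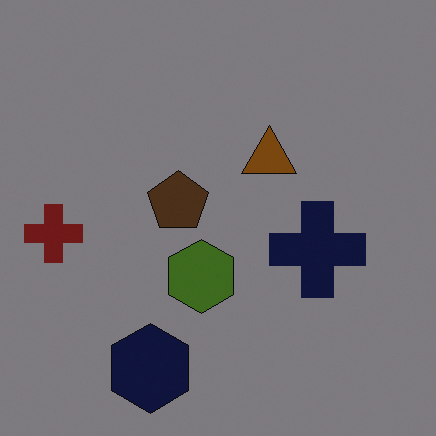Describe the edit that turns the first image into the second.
The transformation is: substantially darkened.

Every pixel — background and shapes alike — is uniformly darkened.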